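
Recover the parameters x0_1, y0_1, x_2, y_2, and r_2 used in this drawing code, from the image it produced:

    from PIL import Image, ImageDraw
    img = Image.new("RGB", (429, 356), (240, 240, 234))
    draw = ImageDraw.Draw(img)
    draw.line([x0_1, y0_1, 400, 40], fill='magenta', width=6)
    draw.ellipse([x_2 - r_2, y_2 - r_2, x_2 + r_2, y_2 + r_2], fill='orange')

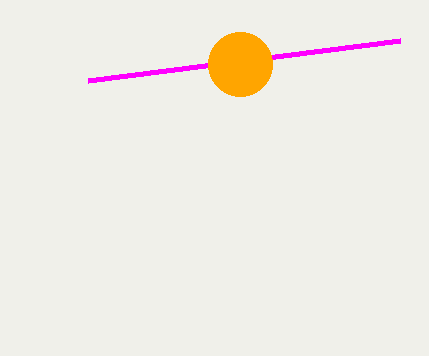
x0_1 = 88; y0_1 = 80; x_2 = 240; y_2 = 64; r_2 = 32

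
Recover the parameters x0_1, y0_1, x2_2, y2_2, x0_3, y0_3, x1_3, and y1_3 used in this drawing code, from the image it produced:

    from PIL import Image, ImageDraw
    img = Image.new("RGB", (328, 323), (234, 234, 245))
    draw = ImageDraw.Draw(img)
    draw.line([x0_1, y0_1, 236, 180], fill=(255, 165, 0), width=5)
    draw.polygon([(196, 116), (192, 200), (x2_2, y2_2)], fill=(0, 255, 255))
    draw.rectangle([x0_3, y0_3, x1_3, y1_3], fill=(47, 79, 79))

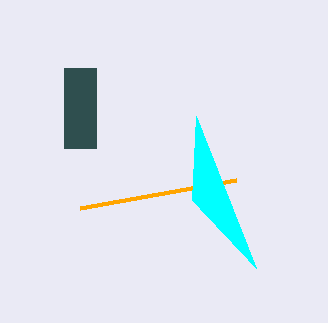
x0_1 = 80; y0_1 = 208; x2_2 = 256; y2_2 = 268; x0_3 = 64; y0_3 = 68; x1_3 = 96; y1_3 = 148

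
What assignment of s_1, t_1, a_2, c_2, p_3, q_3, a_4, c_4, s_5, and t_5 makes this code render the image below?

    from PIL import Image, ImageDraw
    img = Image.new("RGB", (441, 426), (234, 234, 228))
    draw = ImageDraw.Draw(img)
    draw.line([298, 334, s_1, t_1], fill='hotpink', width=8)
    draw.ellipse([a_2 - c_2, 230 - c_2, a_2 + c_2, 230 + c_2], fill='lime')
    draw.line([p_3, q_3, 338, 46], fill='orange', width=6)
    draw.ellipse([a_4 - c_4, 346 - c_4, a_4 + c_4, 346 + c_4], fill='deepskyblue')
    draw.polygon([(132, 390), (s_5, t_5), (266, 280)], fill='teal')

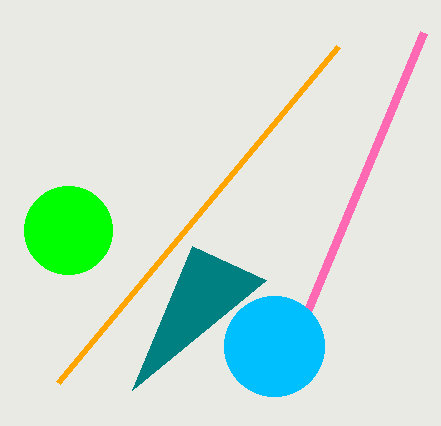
s_1 = 424, t_1 = 32, a_2 = 68, c_2 = 44, p_3 = 58, q_3 = 382, a_4 = 274, c_4 = 50, s_5 = 192, t_5 = 246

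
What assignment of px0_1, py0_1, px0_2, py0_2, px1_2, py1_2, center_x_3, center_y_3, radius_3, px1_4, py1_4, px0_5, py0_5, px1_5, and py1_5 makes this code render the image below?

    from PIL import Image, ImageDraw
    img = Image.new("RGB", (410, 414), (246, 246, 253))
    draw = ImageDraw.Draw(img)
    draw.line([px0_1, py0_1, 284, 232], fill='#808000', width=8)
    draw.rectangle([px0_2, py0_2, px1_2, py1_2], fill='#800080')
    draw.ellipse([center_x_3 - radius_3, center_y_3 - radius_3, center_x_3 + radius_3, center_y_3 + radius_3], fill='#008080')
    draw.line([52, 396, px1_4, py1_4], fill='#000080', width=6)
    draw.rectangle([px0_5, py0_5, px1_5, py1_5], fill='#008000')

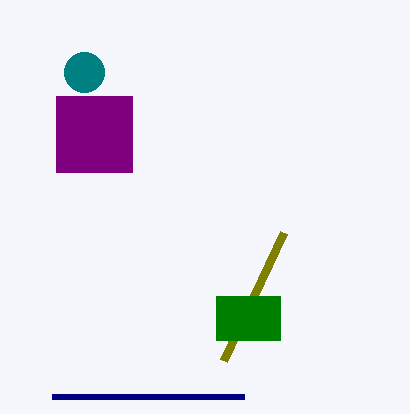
px0_1 = 224
py0_1 = 360
px0_2 = 56
py0_2 = 96
px1_2 = 132
py1_2 = 172
center_x_3 = 84
center_y_3 = 72
radius_3 = 20
px1_4 = 244
py1_4 = 396
px0_5 = 216
py0_5 = 296
px1_5 = 280
py1_5 = 340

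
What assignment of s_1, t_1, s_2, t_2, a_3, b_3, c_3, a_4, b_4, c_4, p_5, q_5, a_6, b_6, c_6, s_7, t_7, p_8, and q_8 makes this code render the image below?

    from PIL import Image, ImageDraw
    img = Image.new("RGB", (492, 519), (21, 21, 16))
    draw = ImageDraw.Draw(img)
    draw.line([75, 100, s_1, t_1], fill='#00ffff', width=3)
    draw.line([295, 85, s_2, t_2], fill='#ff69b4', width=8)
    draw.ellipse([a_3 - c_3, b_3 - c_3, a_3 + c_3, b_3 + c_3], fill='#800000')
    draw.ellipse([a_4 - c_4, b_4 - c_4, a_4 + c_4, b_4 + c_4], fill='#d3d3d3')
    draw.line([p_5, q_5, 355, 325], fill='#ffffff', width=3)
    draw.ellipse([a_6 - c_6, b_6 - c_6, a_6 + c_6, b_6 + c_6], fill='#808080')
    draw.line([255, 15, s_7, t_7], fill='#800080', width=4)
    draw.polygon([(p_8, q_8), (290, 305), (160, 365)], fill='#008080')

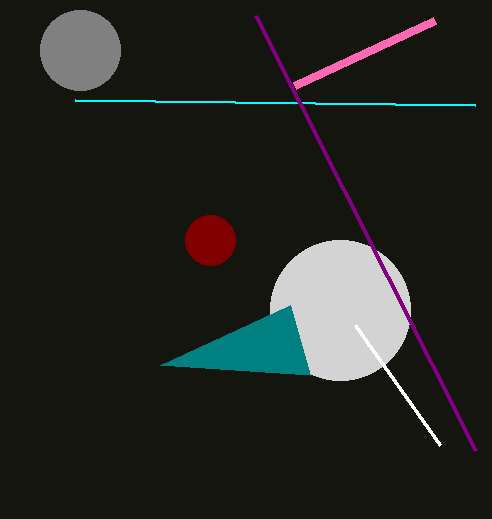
s_1 = 475; t_1 = 105; s_2 = 435; t_2 = 20; a_3 = 210; b_3 = 240; c_3 = 25; a_4 = 340; b_4 = 310; c_4 = 70; p_5 = 440; q_5 = 445; a_6 = 80; b_6 = 50; c_6 = 40; s_7 = 475; t_7 = 450; p_8 = 310; q_8 = 375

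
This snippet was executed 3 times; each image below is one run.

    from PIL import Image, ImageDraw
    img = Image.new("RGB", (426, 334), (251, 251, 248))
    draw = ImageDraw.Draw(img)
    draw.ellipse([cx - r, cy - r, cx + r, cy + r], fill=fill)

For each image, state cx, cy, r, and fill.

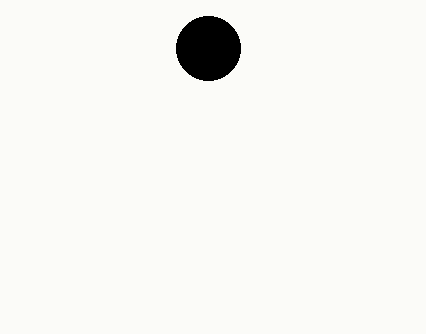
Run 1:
cx = 208, cy = 48, r = 32, fill = 'black'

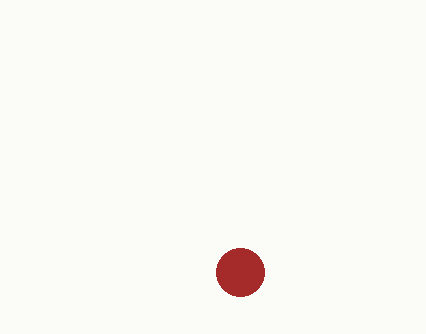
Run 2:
cx = 240
cy = 272
r = 24
fill = 'brown'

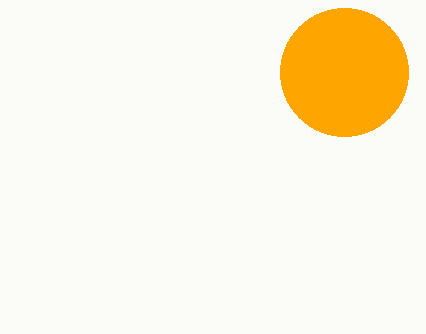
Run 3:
cx = 344; cy = 72; r = 64; fill = 'orange'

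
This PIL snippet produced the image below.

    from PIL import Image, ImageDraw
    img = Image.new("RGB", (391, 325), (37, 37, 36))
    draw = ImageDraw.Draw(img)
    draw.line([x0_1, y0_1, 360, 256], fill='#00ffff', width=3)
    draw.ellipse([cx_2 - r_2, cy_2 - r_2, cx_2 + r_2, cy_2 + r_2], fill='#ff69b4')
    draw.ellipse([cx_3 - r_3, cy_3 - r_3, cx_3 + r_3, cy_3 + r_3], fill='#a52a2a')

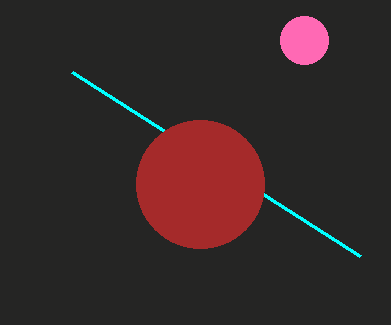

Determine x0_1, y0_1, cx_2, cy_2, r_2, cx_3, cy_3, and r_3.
x0_1 = 72
y0_1 = 72
cx_2 = 304
cy_2 = 40
r_2 = 24
cx_3 = 200
cy_3 = 184
r_3 = 64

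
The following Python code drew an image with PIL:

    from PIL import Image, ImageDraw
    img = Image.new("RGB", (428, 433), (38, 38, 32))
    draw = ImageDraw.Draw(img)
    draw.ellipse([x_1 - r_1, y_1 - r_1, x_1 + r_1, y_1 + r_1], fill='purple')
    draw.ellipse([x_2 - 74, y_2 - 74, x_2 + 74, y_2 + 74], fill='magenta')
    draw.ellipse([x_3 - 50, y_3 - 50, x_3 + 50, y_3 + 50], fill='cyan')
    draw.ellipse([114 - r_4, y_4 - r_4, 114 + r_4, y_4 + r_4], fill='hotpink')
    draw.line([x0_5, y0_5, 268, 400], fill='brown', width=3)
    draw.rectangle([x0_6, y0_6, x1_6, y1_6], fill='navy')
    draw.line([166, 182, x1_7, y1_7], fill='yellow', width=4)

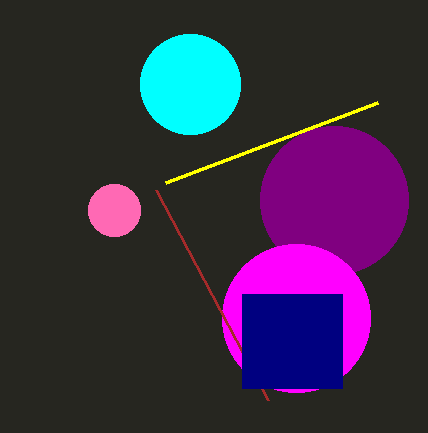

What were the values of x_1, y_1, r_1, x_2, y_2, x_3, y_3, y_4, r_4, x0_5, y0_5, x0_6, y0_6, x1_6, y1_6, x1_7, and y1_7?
x_1 = 334
y_1 = 200
r_1 = 74
x_2 = 296
y_2 = 318
x_3 = 190
y_3 = 84
y_4 = 210
r_4 = 26
x0_5 = 156
y0_5 = 190
x0_6 = 242
y0_6 = 294
x1_6 = 342
y1_6 = 388
x1_7 = 378
y1_7 = 102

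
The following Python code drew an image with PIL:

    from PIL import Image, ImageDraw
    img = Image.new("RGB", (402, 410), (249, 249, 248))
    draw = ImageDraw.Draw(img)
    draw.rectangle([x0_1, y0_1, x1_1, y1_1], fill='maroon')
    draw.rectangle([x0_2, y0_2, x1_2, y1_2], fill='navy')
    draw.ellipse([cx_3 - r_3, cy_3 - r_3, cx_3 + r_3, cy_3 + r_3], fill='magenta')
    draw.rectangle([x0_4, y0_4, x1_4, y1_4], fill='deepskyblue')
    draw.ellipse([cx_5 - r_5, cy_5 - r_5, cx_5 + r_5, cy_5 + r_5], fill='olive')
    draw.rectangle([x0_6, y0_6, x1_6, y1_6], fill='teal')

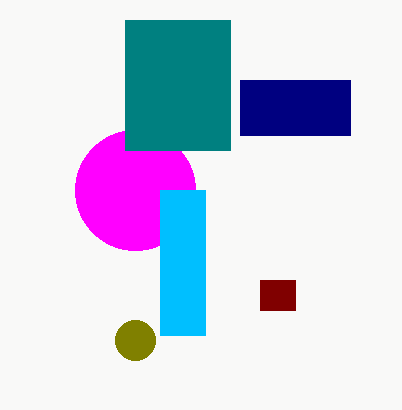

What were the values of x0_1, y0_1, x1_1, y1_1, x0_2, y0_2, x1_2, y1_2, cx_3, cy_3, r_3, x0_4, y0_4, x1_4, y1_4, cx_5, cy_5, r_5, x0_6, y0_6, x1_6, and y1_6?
x0_1 = 260
y0_1 = 280
x1_1 = 295
y1_1 = 310
x0_2 = 240
y0_2 = 80
x1_2 = 350
y1_2 = 135
cx_3 = 135
cy_3 = 190
r_3 = 60
x0_4 = 160
y0_4 = 190
x1_4 = 205
y1_4 = 335
cx_5 = 135
cy_5 = 340
r_5 = 20
x0_6 = 125
y0_6 = 20
x1_6 = 230
y1_6 = 150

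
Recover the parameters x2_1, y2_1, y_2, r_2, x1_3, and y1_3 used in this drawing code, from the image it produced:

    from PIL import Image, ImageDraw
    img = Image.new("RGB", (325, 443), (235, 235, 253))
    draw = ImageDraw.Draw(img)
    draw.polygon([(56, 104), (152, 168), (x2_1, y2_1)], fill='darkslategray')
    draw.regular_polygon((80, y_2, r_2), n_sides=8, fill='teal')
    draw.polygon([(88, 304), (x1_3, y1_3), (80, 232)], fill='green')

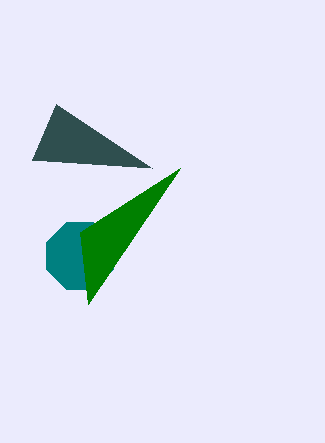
x2_1 = 32, y2_1 = 160, y_2 = 256, r_2 = 36, x1_3 = 180, y1_3 = 168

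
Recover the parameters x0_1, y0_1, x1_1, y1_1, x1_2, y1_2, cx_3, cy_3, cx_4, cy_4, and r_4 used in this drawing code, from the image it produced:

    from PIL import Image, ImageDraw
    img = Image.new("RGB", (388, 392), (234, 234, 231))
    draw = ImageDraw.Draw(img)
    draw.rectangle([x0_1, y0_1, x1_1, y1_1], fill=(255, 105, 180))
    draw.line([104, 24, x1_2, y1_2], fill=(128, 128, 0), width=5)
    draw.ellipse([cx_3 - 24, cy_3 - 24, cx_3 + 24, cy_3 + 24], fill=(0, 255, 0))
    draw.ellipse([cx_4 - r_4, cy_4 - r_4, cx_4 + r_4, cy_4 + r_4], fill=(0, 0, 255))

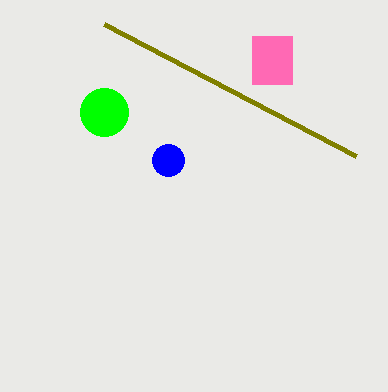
x0_1 = 252
y0_1 = 36
x1_1 = 292
y1_1 = 84
x1_2 = 356
y1_2 = 156
cx_3 = 104
cy_3 = 112
cx_4 = 168
cy_4 = 160
r_4 = 16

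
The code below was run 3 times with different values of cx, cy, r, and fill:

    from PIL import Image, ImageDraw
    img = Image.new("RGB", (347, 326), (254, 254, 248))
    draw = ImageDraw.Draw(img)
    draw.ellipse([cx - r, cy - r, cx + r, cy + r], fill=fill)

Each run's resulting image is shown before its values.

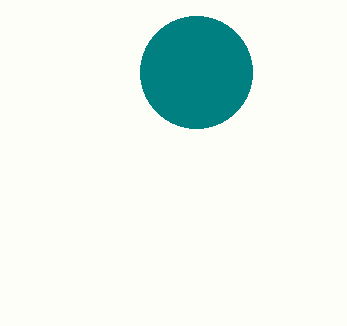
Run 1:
cx = 196, cy = 72, r = 56, fill = 'teal'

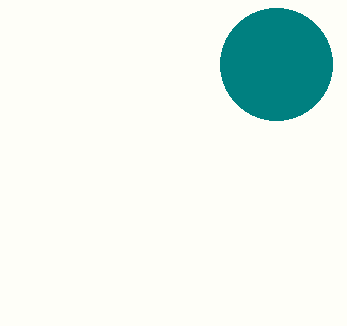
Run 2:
cx = 276
cy = 64
r = 56
fill = 'teal'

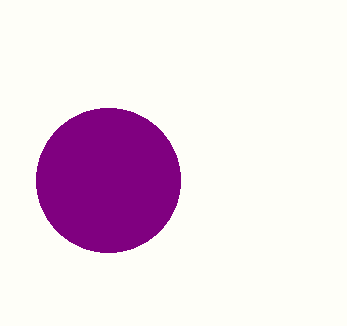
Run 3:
cx = 108
cy = 180
r = 72
fill = 'purple'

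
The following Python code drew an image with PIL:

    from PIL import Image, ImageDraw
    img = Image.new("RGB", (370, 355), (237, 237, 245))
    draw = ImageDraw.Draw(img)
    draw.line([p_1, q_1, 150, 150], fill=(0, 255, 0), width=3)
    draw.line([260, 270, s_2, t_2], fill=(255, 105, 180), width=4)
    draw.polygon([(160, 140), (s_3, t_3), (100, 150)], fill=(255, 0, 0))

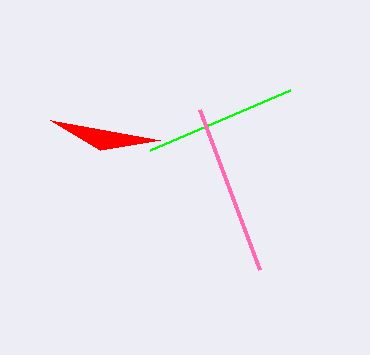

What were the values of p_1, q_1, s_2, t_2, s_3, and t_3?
p_1 = 290; q_1 = 90; s_2 = 200; t_2 = 110; s_3 = 50; t_3 = 120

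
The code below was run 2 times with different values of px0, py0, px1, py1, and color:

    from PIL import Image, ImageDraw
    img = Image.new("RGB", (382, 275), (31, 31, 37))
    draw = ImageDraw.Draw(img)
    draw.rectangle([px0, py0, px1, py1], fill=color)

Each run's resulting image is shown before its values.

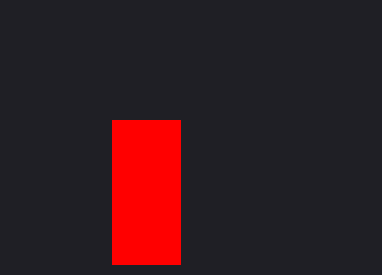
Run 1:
px0 = 112, py0 = 120, px1 = 180, py1 = 264, color = 'red'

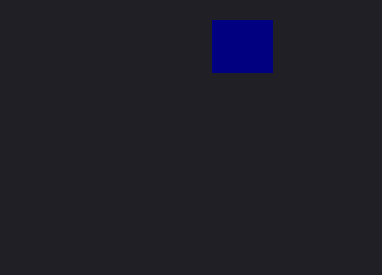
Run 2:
px0 = 212; py0 = 20; px1 = 272; py1 = 72; color = 'navy'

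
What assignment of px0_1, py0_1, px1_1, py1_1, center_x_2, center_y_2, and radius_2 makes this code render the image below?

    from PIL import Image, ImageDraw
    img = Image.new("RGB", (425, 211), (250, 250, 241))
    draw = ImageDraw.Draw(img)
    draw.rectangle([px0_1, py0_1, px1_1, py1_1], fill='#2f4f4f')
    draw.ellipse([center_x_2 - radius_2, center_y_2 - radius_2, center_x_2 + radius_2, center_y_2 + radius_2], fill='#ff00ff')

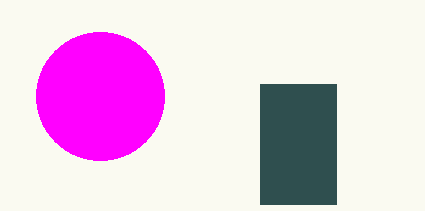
px0_1 = 260, py0_1 = 84, px1_1 = 336, py1_1 = 204, center_x_2 = 100, center_y_2 = 96, radius_2 = 64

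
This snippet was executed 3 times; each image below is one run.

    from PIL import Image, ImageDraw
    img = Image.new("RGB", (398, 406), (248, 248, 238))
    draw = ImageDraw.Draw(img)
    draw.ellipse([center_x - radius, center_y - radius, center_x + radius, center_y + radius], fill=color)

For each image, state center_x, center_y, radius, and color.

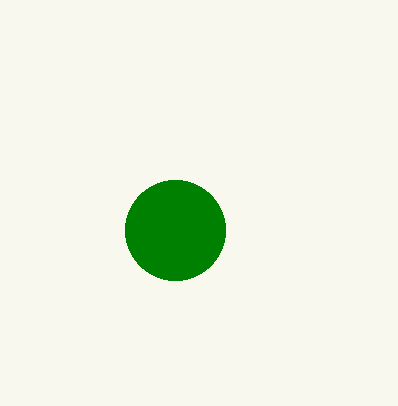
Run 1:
center_x = 175; center_y = 230; radius = 50; color = 'green'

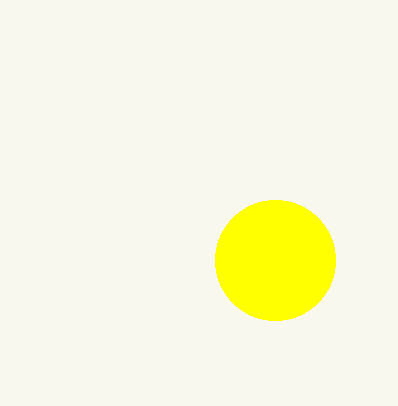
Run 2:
center_x = 275; center_y = 260; radius = 60; color = 'yellow'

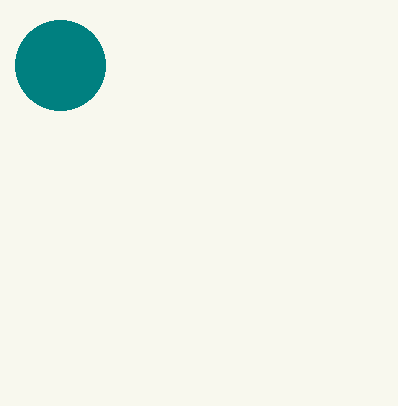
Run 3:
center_x = 60
center_y = 65
radius = 45
color = 'teal'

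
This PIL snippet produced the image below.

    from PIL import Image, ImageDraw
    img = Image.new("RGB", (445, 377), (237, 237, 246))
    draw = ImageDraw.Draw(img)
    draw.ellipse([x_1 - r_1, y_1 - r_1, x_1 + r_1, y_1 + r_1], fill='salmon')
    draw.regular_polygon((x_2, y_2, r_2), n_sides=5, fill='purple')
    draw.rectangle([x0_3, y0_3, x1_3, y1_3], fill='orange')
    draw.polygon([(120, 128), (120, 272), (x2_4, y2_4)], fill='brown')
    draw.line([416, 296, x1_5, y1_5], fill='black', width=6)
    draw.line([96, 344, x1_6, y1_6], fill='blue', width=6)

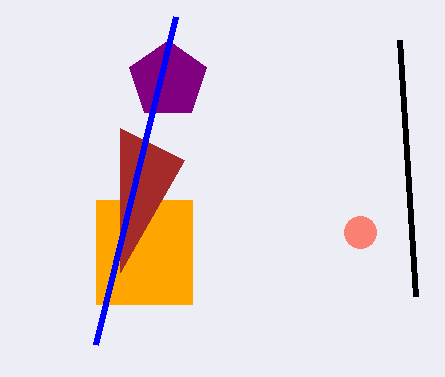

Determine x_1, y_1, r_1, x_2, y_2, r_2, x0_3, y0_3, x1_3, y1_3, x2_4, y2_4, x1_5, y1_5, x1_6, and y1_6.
x_1 = 360, y_1 = 232, r_1 = 16, x_2 = 168, y_2 = 80, r_2 = 40, x0_3 = 96, y0_3 = 200, x1_3 = 192, y1_3 = 304, x2_4 = 184, y2_4 = 160, x1_5 = 400, y1_5 = 40, x1_6 = 176, y1_6 = 16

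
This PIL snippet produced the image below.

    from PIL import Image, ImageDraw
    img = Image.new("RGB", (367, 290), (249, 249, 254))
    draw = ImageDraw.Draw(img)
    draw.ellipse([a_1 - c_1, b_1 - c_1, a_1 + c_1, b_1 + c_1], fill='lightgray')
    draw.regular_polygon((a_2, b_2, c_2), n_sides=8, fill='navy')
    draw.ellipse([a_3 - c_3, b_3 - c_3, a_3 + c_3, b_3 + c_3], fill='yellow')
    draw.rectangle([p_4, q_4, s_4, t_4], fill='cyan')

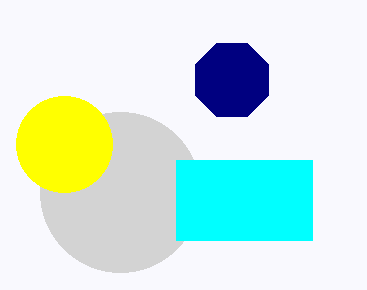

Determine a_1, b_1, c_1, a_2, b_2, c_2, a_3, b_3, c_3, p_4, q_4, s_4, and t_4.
a_1 = 120, b_1 = 192, c_1 = 80, a_2 = 232, b_2 = 80, c_2 = 40, a_3 = 64, b_3 = 144, c_3 = 48, p_4 = 176, q_4 = 160, s_4 = 312, t_4 = 240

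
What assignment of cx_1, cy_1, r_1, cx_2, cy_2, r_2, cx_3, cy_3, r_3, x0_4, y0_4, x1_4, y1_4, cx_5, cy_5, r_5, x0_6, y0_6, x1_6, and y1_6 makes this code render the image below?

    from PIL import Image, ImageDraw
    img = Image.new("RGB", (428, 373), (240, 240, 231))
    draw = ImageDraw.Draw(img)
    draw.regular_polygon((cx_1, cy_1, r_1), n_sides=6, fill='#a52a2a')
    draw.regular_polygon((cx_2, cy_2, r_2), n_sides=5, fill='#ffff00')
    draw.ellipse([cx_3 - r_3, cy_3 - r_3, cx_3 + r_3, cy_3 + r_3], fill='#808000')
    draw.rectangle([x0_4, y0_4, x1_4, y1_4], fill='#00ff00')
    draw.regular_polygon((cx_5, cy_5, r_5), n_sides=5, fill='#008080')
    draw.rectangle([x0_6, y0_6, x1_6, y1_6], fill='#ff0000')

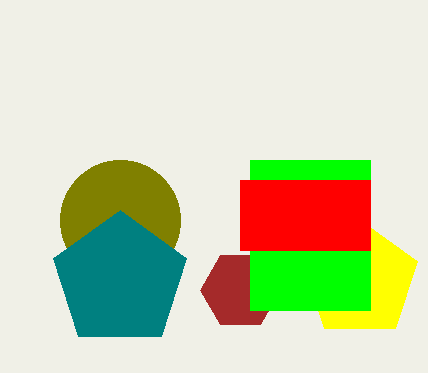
cx_1 = 240; cy_1 = 290; r_1 = 40; cx_2 = 360; cy_2 = 280; r_2 = 60; cx_3 = 120; cy_3 = 220; r_3 = 60; x0_4 = 250; y0_4 = 160; x1_4 = 370; y1_4 = 310; cx_5 = 120; cy_5 = 280; r_5 = 70; x0_6 = 240; y0_6 = 180; x1_6 = 370; y1_6 = 250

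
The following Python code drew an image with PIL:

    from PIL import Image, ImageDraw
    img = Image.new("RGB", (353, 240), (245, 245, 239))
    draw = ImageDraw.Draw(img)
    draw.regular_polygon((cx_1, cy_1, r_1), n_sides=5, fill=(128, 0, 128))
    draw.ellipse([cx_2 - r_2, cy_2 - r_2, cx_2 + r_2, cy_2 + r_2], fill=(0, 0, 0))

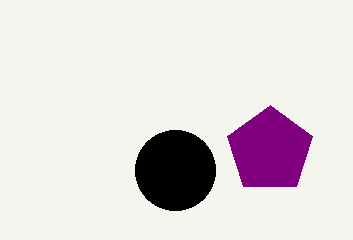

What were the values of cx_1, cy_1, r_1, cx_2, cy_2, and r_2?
cx_1 = 270; cy_1 = 150; r_1 = 45; cx_2 = 175; cy_2 = 170; r_2 = 40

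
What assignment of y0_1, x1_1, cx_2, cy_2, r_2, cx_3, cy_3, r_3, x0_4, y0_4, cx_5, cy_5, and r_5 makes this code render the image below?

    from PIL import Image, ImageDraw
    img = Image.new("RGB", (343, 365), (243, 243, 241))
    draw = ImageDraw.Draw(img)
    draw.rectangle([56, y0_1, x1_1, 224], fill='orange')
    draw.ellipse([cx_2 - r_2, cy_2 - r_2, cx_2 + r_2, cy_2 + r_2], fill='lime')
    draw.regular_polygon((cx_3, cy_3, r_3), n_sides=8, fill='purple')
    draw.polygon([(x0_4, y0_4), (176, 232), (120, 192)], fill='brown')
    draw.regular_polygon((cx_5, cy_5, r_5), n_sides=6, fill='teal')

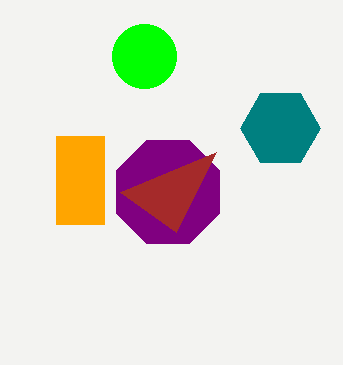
y0_1 = 136; x1_1 = 104; cx_2 = 144; cy_2 = 56; r_2 = 32; cx_3 = 168; cy_3 = 192; r_3 = 56; x0_4 = 216; y0_4 = 152; cx_5 = 280; cy_5 = 128; r_5 = 40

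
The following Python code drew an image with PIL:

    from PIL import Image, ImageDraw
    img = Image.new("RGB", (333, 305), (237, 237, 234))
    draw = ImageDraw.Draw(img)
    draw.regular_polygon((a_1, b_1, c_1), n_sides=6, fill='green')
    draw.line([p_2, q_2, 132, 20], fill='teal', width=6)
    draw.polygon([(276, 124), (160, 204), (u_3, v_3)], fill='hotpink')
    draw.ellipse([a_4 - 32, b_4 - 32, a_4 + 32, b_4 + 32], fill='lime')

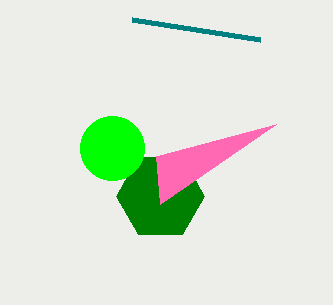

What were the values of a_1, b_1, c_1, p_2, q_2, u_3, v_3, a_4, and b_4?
a_1 = 160
b_1 = 196
c_1 = 44
p_2 = 260
q_2 = 40
u_3 = 156
v_3 = 156
a_4 = 112
b_4 = 148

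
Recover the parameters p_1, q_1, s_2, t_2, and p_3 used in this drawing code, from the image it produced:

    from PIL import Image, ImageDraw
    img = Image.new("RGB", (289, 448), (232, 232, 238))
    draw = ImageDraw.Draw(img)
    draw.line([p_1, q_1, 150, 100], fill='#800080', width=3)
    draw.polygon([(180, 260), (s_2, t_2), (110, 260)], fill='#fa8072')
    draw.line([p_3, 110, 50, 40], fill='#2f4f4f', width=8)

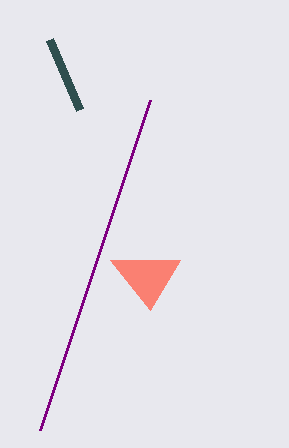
p_1 = 40, q_1 = 430, s_2 = 150, t_2 = 310, p_3 = 80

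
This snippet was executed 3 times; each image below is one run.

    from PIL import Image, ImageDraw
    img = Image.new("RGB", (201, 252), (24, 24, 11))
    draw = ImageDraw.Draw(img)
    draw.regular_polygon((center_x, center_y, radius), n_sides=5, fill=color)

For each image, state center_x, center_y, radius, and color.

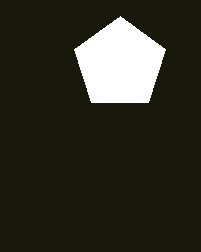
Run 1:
center_x = 120; center_y = 64; radius = 48; color = 'white'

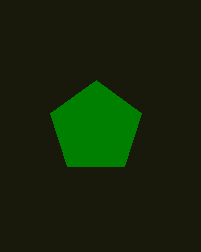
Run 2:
center_x = 96
center_y = 128
radius = 48
color = 'green'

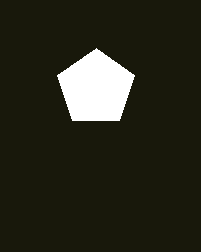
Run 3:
center_x = 96
center_y = 88
radius = 40
color = 'white'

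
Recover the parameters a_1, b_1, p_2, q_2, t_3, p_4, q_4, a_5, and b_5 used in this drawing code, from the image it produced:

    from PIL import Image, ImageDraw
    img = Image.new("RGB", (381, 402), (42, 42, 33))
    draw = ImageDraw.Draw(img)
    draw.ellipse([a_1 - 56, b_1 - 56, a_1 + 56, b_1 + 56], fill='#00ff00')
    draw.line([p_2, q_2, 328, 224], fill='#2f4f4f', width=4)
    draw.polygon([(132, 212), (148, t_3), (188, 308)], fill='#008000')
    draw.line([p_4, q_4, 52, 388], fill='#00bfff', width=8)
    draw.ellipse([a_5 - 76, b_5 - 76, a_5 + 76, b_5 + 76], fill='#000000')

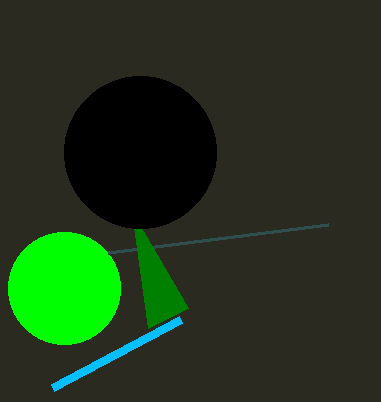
a_1 = 64, b_1 = 288, p_2 = 108, q_2 = 252, t_3 = 328, p_4 = 180, q_4 = 320, a_5 = 140, b_5 = 152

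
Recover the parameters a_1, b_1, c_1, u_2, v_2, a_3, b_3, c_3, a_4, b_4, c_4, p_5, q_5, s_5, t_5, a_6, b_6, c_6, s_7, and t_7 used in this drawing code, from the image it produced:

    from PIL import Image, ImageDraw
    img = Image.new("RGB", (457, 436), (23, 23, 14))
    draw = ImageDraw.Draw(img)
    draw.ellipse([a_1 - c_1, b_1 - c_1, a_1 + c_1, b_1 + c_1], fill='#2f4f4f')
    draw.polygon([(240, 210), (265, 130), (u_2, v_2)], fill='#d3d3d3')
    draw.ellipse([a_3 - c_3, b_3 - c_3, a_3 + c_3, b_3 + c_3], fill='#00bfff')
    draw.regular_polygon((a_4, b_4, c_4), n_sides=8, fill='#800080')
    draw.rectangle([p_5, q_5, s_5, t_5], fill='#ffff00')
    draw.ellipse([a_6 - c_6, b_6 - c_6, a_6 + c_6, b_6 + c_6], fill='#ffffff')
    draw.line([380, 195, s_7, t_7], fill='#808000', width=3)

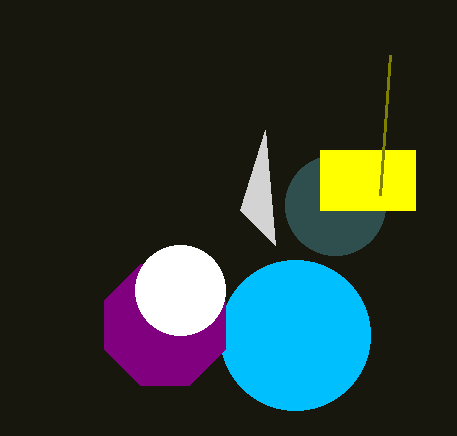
a_1 = 335
b_1 = 205
c_1 = 50
u_2 = 275
v_2 = 245
a_3 = 295
b_3 = 335
c_3 = 75
a_4 = 165
b_4 = 325
c_4 = 65
p_5 = 320
q_5 = 150
s_5 = 415
t_5 = 210
a_6 = 180
b_6 = 290
c_6 = 45
s_7 = 390
t_7 = 55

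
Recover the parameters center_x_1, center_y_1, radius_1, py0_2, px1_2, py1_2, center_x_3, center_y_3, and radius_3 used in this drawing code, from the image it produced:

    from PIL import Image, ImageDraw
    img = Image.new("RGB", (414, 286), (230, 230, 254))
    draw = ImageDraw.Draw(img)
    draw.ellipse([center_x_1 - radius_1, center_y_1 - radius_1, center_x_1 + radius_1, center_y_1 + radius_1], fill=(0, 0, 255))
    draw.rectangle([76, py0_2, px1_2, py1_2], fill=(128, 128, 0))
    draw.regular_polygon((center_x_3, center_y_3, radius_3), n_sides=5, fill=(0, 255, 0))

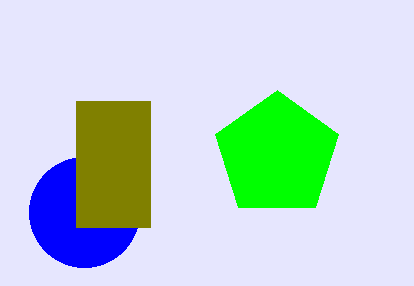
center_x_1 = 84
center_y_1 = 212
radius_1 = 55
py0_2 = 101
px1_2 = 150
py1_2 = 227
center_x_3 = 277
center_y_3 = 155
radius_3 = 65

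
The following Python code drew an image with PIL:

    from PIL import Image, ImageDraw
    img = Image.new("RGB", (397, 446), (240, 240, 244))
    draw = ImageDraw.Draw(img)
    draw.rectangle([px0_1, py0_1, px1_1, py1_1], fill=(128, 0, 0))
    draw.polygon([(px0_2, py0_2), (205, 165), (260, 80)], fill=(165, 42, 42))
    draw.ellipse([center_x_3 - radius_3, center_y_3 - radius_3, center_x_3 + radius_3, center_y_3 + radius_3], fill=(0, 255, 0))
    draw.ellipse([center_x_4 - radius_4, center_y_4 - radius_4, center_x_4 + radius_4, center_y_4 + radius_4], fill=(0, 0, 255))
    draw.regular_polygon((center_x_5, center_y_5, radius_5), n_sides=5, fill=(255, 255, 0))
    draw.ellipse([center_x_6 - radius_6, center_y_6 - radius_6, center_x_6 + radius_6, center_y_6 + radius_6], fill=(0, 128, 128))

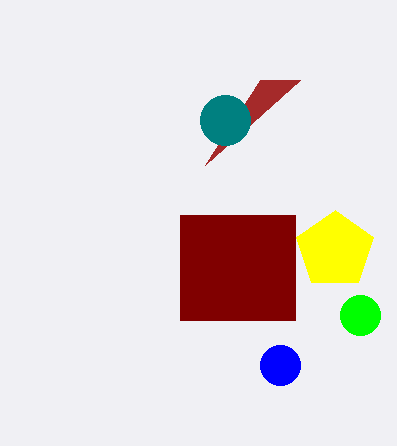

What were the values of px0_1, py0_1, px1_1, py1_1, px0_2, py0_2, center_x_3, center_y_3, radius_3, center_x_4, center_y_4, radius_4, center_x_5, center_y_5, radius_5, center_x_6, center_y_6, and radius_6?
px0_1 = 180; py0_1 = 215; px1_1 = 295; py1_1 = 320; px0_2 = 300; py0_2 = 80; center_x_3 = 360; center_y_3 = 315; radius_3 = 20; center_x_4 = 280; center_y_4 = 365; radius_4 = 20; center_x_5 = 335; center_y_5 = 250; radius_5 = 40; center_x_6 = 225; center_y_6 = 120; radius_6 = 25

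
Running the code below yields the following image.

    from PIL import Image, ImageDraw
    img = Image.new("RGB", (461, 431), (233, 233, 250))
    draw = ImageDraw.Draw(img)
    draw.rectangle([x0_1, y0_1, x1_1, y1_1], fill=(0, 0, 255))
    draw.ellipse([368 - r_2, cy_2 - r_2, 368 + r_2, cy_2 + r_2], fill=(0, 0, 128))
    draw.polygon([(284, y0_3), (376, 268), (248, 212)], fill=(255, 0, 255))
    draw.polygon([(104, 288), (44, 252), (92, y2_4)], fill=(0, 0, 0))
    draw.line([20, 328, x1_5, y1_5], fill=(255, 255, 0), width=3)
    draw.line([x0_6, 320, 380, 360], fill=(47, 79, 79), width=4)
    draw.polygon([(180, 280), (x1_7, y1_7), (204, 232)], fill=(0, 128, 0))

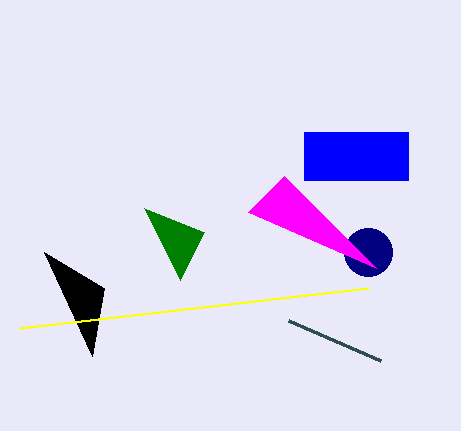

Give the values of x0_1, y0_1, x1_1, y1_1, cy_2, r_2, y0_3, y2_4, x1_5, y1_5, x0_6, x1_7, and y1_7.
x0_1 = 304, y0_1 = 132, x1_1 = 408, y1_1 = 180, cy_2 = 252, r_2 = 24, y0_3 = 176, y2_4 = 356, x1_5 = 368, y1_5 = 288, x0_6 = 288, x1_7 = 144, y1_7 = 208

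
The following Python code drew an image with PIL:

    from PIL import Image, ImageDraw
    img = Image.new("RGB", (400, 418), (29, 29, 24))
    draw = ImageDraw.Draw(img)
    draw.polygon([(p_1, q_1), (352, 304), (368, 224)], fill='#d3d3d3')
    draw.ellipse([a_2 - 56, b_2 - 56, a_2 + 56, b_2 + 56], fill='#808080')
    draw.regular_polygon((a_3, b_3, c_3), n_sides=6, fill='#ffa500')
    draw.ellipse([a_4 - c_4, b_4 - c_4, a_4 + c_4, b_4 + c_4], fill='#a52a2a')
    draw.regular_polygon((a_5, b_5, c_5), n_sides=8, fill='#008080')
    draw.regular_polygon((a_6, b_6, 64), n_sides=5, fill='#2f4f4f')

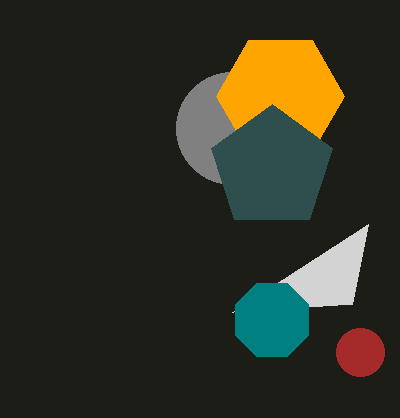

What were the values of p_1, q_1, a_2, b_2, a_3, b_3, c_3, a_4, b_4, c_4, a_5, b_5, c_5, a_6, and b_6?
p_1 = 232
q_1 = 312
a_2 = 232
b_2 = 128
a_3 = 280
b_3 = 96
c_3 = 64
a_4 = 360
b_4 = 352
c_4 = 24
a_5 = 272
b_5 = 320
c_5 = 40
a_6 = 272
b_6 = 168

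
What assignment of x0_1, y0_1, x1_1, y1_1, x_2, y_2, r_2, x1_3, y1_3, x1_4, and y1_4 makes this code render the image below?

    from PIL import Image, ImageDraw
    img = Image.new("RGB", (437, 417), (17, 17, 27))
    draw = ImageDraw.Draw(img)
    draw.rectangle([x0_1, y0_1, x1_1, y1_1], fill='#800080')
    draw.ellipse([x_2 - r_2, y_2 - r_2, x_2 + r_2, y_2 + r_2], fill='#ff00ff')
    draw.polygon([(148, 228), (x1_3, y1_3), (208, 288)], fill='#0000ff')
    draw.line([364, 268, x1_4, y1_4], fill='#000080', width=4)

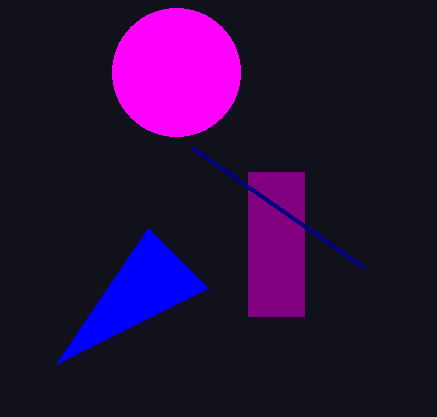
x0_1 = 248
y0_1 = 172
x1_1 = 304
y1_1 = 316
x_2 = 176
y_2 = 72
r_2 = 64
x1_3 = 56
y1_3 = 364
x1_4 = 192
y1_4 = 148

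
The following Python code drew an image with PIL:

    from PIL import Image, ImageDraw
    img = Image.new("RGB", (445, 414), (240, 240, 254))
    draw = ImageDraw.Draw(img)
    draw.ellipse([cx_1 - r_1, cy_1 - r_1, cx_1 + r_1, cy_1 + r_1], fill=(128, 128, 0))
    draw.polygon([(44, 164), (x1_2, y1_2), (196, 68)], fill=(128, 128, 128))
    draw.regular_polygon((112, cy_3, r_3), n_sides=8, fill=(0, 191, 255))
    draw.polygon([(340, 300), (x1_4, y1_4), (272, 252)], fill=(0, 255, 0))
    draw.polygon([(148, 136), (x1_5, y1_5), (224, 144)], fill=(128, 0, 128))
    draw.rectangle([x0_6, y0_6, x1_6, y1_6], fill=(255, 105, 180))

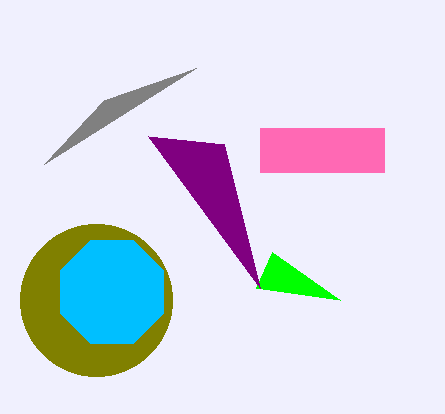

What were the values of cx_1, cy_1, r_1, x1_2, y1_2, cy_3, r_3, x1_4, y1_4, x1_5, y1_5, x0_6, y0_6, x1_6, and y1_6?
cx_1 = 96
cy_1 = 300
r_1 = 76
x1_2 = 104
y1_2 = 100
cy_3 = 292
r_3 = 56
x1_4 = 256
y1_4 = 288
x1_5 = 260
y1_5 = 288
x0_6 = 260
y0_6 = 128
x1_6 = 384
y1_6 = 172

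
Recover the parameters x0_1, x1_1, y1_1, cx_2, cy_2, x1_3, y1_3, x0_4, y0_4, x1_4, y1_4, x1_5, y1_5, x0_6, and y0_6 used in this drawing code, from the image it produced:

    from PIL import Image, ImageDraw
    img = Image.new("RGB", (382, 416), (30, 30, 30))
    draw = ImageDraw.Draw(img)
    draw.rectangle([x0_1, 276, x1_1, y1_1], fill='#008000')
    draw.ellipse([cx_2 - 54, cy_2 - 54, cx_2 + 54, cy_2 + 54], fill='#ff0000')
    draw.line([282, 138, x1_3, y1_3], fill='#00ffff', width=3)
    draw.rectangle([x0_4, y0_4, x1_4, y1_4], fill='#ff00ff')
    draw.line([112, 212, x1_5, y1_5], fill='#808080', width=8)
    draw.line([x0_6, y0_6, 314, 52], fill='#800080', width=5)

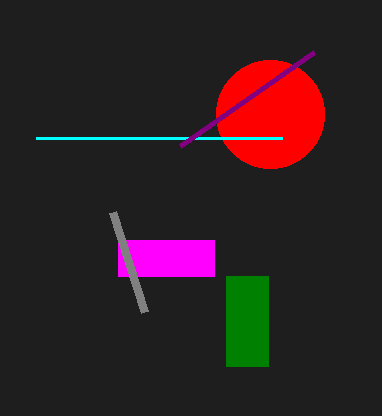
x0_1 = 226, x1_1 = 268, y1_1 = 366, cx_2 = 270, cy_2 = 114, x1_3 = 36, y1_3 = 138, x0_4 = 118, y0_4 = 240, x1_4 = 214, y1_4 = 276, x1_5 = 144, y1_5 = 312, x0_6 = 180, y0_6 = 146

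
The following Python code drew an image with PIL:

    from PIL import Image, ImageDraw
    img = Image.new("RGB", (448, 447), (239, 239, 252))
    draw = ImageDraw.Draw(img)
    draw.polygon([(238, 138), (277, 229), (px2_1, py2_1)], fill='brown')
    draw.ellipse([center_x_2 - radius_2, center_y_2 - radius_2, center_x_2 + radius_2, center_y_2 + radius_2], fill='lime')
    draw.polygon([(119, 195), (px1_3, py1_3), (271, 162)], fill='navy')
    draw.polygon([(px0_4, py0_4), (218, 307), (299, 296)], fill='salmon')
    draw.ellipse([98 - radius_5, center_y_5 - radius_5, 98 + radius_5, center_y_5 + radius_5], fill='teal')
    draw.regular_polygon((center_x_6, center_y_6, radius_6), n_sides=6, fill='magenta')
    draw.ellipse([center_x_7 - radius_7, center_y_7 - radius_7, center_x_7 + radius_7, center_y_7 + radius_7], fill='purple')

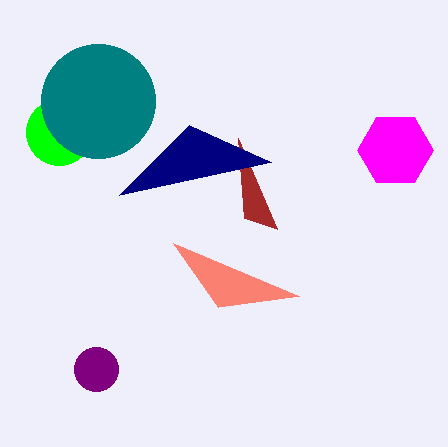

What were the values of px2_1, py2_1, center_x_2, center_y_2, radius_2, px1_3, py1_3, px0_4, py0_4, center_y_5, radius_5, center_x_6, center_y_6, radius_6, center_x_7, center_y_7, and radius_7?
px2_1 = 244; py2_1 = 218; center_x_2 = 59; center_y_2 = 132; radius_2 = 33; px1_3 = 189; py1_3 = 125; px0_4 = 173; py0_4 = 243; center_y_5 = 101; radius_5 = 57; center_x_6 = 395; center_y_6 = 150; radius_6 = 38; center_x_7 = 96; center_y_7 = 369; radius_7 = 22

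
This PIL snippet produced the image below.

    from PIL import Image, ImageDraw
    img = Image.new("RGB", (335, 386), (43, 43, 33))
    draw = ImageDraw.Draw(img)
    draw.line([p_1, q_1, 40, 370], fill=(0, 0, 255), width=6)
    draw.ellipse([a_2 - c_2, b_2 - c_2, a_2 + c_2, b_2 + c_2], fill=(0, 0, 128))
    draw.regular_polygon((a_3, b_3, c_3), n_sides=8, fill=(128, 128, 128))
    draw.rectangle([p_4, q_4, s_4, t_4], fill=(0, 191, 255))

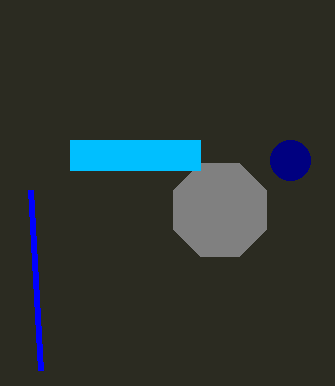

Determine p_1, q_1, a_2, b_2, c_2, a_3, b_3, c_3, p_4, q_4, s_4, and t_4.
p_1 = 30
q_1 = 190
a_2 = 290
b_2 = 160
c_2 = 20
a_3 = 220
b_3 = 210
c_3 = 50
p_4 = 70
q_4 = 140
s_4 = 200
t_4 = 170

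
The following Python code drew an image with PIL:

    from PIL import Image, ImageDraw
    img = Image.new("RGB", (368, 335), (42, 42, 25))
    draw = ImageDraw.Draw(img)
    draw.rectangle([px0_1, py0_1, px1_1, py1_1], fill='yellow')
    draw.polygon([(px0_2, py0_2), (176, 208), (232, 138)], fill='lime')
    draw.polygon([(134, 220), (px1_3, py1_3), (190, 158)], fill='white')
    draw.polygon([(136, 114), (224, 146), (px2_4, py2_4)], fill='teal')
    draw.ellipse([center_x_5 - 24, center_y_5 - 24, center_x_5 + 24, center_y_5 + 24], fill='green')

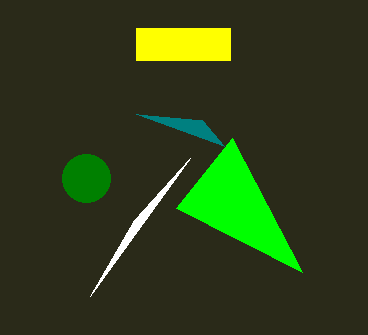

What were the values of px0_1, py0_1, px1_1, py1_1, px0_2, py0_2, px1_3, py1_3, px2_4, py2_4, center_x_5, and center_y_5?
px0_1 = 136; py0_1 = 28; px1_1 = 230; py1_1 = 60; px0_2 = 302; py0_2 = 272; px1_3 = 90; py1_3 = 296; px2_4 = 202; py2_4 = 120; center_x_5 = 86; center_y_5 = 178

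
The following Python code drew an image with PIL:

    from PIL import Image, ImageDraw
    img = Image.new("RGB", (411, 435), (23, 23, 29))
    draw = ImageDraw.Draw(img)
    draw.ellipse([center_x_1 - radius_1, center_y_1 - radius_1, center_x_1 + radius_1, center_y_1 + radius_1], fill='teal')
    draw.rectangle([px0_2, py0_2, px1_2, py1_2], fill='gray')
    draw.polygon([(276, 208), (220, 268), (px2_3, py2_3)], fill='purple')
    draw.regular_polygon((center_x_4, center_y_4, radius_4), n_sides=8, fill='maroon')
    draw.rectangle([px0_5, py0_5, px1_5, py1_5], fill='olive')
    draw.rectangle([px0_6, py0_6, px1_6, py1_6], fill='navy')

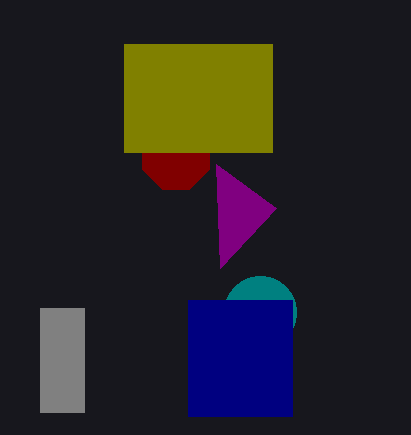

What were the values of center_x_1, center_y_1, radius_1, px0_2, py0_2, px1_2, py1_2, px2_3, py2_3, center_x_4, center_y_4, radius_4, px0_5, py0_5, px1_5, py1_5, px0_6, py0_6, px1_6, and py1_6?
center_x_1 = 260; center_y_1 = 312; radius_1 = 36; px0_2 = 40; py0_2 = 308; px1_2 = 84; py1_2 = 412; px2_3 = 216; py2_3 = 164; center_x_4 = 176; center_y_4 = 156; radius_4 = 36; px0_5 = 124; py0_5 = 44; px1_5 = 272; py1_5 = 152; px0_6 = 188; py0_6 = 300; px1_6 = 292; py1_6 = 416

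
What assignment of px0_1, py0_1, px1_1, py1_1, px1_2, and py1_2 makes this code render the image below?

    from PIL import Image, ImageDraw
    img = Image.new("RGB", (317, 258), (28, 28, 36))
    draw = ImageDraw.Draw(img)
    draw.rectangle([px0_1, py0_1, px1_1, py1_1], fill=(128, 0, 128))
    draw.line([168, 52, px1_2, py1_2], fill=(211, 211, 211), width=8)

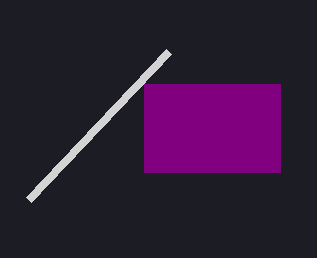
px0_1 = 144
py0_1 = 84
px1_1 = 280
py1_1 = 172
px1_2 = 28
py1_2 = 200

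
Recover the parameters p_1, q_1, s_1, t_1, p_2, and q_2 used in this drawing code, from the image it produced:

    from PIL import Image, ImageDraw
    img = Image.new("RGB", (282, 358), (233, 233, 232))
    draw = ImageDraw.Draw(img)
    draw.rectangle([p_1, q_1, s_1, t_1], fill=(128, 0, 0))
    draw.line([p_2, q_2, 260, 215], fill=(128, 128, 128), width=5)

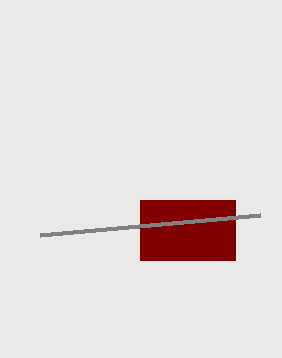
p_1 = 140, q_1 = 200, s_1 = 235, t_1 = 260, p_2 = 40, q_2 = 235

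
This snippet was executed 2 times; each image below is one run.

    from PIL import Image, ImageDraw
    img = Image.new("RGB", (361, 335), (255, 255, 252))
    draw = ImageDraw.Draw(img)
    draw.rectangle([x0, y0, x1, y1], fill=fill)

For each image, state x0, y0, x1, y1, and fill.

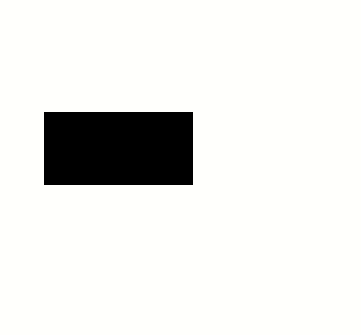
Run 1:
x0 = 44; y0 = 112; x1 = 192; y1 = 184; fill = 'black'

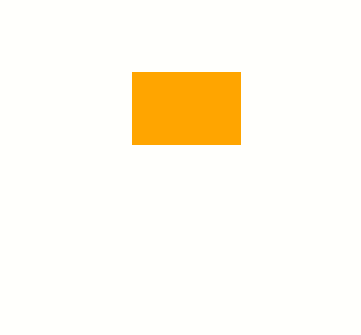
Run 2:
x0 = 132; y0 = 72; x1 = 240; y1 = 144; fill = 'orange'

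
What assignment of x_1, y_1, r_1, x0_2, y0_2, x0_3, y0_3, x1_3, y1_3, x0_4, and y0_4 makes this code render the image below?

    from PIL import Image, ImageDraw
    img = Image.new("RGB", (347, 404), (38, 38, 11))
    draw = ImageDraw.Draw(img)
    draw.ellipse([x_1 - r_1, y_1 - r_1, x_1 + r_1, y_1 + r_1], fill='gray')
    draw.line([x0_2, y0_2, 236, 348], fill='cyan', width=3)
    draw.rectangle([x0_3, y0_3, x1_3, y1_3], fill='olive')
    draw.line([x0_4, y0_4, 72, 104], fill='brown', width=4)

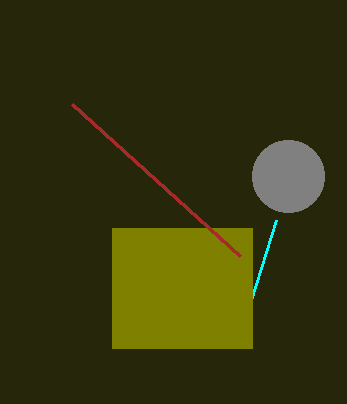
x_1 = 288; y_1 = 176; r_1 = 36; x0_2 = 276; y0_2 = 220; x0_3 = 112; y0_3 = 228; x1_3 = 252; y1_3 = 348; x0_4 = 240; y0_4 = 256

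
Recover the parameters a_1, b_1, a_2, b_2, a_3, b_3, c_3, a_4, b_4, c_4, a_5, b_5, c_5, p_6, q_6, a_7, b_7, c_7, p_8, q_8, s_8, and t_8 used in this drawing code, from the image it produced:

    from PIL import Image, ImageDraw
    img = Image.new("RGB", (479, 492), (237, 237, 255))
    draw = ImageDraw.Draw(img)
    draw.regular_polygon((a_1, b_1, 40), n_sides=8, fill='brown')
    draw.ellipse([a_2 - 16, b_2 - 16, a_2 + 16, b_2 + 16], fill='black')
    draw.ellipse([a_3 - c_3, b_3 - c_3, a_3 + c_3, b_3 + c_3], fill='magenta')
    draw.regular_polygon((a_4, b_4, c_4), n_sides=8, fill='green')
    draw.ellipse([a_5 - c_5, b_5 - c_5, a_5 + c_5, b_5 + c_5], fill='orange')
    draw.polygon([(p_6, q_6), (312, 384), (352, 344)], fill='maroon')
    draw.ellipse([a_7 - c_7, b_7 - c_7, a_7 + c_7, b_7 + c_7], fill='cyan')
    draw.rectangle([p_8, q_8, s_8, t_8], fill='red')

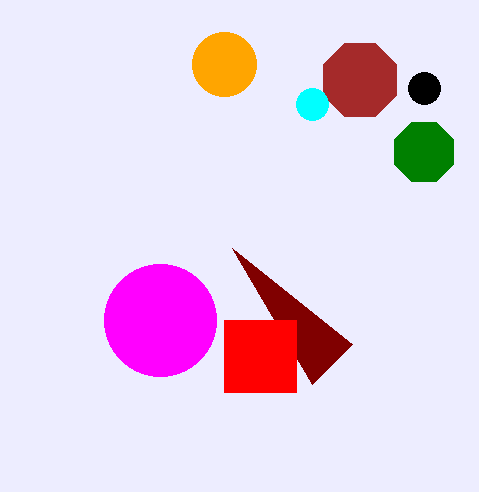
a_1 = 360, b_1 = 80, a_2 = 424, b_2 = 88, a_3 = 160, b_3 = 320, c_3 = 56, a_4 = 424, b_4 = 152, c_4 = 32, a_5 = 224, b_5 = 64, c_5 = 32, p_6 = 232, q_6 = 248, a_7 = 312, b_7 = 104, c_7 = 16, p_8 = 224, q_8 = 320, s_8 = 296, t_8 = 392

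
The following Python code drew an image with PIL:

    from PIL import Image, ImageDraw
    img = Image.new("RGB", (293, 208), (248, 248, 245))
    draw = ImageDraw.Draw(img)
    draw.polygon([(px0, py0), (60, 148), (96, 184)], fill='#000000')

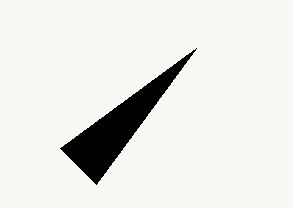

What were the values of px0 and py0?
px0 = 196, py0 = 48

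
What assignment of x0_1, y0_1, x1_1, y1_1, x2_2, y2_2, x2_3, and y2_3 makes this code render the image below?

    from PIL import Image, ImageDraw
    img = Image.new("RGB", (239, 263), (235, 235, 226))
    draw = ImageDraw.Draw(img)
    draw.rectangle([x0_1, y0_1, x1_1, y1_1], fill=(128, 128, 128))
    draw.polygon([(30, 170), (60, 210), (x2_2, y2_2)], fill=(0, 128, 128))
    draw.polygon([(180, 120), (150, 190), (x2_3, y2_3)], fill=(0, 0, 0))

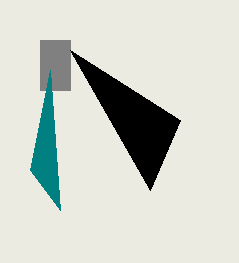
x0_1 = 40; y0_1 = 40; x1_1 = 70; y1_1 = 90; x2_2 = 50; y2_2 = 70; x2_3 = 70; y2_3 = 50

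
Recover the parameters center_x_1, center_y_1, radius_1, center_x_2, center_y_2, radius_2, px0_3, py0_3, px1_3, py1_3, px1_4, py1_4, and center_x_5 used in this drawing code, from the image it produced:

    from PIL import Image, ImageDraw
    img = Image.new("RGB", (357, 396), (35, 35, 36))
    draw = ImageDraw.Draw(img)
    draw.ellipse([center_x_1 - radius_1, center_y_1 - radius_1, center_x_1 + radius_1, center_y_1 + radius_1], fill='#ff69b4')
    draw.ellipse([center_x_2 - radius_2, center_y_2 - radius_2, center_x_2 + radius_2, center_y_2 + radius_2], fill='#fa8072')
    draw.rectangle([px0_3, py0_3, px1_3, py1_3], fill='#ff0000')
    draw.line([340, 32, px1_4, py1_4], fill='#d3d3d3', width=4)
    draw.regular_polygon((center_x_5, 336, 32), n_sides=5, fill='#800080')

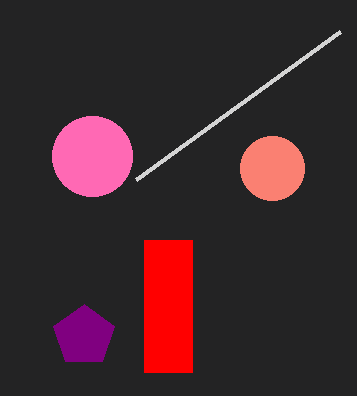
center_x_1 = 92
center_y_1 = 156
radius_1 = 40
center_x_2 = 272
center_y_2 = 168
radius_2 = 32
px0_3 = 144
py0_3 = 240
px1_3 = 192
py1_3 = 372
px1_4 = 136
py1_4 = 180
center_x_5 = 84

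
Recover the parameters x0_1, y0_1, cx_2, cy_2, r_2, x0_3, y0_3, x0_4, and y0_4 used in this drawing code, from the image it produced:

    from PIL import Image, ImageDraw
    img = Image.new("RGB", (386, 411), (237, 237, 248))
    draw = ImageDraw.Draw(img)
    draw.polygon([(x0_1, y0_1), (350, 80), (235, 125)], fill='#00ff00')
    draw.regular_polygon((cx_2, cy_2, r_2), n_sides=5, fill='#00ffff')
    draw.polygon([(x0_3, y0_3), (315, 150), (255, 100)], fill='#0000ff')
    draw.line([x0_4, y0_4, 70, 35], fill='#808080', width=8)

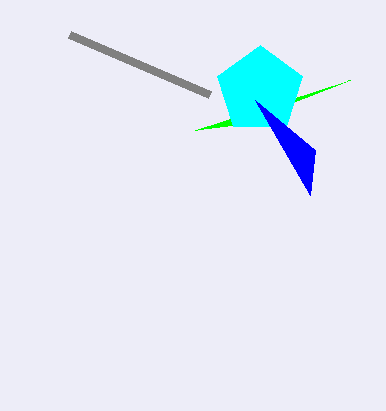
x0_1 = 195; y0_1 = 130; cx_2 = 260; cy_2 = 90; r_2 = 45; x0_3 = 310; y0_3 = 195; x0_4 = 210; y0_4 = 95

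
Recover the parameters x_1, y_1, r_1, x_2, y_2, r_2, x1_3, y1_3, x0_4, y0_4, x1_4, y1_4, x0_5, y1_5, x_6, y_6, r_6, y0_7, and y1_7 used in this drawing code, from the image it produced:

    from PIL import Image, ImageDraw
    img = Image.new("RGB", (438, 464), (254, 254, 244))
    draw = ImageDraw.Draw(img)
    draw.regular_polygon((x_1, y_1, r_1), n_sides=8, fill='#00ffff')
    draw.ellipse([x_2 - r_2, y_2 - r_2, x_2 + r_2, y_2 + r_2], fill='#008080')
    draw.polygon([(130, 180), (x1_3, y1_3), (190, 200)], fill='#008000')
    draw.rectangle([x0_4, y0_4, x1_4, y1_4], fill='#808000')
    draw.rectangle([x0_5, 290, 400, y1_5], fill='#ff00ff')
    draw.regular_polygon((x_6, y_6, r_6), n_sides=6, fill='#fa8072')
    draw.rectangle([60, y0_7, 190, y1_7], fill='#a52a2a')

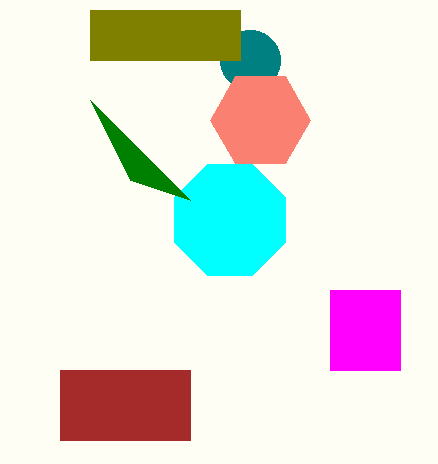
x_1 = 230, y_1 = 220, r_1 = 60, x_2 = 250, y_2 = 60, r_2 = 30, x1_3 = 90, y1_3 = 100, x0_4 = 90, y0_4 = 10, x1_4 = 240, y1_4 = 60, x0_5 = 330, y1_5 = 370, x_6 = 260, y_6 = 120, r_6 = 50, y0_7 = 370, y1_7 = 440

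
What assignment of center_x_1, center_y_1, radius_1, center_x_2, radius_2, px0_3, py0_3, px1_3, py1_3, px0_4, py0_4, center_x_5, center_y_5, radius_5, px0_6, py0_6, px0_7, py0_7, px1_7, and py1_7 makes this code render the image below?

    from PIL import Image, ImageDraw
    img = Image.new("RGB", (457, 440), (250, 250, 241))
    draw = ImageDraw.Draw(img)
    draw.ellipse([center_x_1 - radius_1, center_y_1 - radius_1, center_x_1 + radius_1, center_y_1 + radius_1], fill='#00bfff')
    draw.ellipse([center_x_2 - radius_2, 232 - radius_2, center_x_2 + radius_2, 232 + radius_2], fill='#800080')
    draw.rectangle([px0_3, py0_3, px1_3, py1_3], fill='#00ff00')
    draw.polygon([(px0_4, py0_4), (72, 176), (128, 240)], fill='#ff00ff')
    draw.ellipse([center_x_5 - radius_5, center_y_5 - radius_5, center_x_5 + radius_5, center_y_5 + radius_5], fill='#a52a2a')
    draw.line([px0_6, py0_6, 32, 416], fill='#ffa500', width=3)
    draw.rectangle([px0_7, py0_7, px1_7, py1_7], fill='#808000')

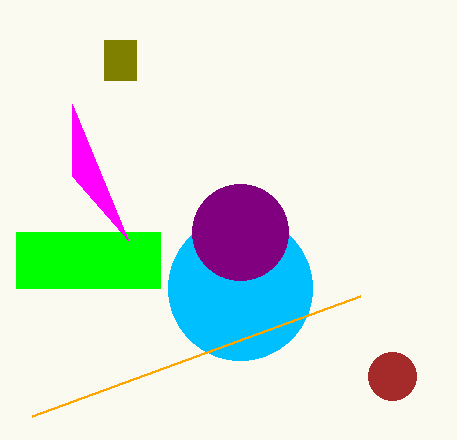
center_x_1 = 240, center_y_1 = 288, radius_1 = 72, center_x_2 = 240, radius_2 = 48, px0_3 = 16, py0_3 = 232, px1_3 = 160, py1_3 = 288, px0_4 = 72, py0_4 = 104, center_x_5 = 392, center_y_5 = 376, radius_5 = 24, px0_6 = 360, py0_6 = 296, px0_7 = 104, py0_7 = 40, px1_7 = 136, py1_7 = 80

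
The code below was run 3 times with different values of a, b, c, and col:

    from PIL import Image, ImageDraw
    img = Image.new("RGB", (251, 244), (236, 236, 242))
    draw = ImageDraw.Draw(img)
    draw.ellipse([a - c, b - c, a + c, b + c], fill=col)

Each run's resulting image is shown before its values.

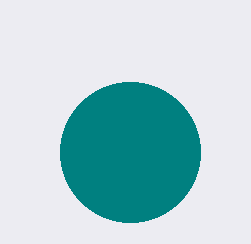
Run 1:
a = 130; b = 152; c = 70; col = 'teal'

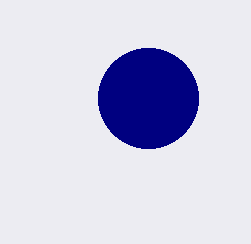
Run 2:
a = 148
b = 98
c = 50
col = 'navy'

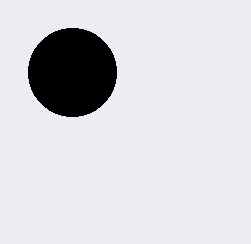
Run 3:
a = 72, b = 72, c = 44, col = 'black'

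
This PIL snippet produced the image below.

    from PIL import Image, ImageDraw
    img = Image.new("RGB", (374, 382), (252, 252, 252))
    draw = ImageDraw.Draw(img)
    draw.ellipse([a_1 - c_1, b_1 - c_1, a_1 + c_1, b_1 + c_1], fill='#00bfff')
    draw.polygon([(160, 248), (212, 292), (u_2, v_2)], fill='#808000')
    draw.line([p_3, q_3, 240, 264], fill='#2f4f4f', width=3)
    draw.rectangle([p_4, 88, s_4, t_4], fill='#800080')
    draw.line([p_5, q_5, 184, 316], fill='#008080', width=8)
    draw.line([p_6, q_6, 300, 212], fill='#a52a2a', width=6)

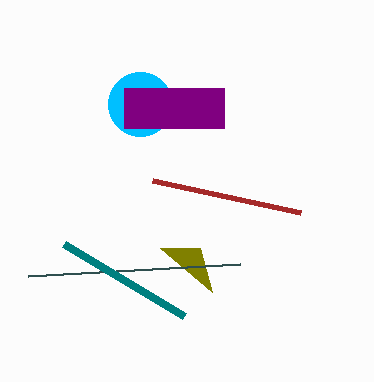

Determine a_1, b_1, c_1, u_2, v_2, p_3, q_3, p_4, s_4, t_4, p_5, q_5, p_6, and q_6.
a_1 = 140, b_1 = 104, c_1 = 32, u_2 = 200, v_2 = 248, p_3 = 28, q_3 = 276, p_4 = 124, s_4 = 224, t_4 = 128, p_5 = 64, q_5 = 244, p_6 = 152, q_6 = 180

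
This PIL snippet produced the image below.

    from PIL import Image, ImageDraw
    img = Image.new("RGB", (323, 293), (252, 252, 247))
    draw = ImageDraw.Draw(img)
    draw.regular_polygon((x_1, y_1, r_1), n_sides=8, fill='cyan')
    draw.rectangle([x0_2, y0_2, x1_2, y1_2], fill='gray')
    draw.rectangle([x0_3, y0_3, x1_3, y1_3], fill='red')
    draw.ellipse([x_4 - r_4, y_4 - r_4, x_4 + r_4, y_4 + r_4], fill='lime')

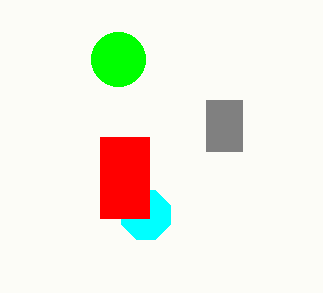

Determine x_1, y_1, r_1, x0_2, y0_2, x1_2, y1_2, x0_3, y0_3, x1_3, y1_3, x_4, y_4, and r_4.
x_1 = 146, y_1 = 215, r_1 = 26, x0_2 = 206, y0_2 = 100, x1_2 = 242, y1_2 = 151, x0_3 = 100, y0_3 = 137, x1_3 = 149, y1_3 = 218, x_4 = 118, y_4 = 59, r_4 = 27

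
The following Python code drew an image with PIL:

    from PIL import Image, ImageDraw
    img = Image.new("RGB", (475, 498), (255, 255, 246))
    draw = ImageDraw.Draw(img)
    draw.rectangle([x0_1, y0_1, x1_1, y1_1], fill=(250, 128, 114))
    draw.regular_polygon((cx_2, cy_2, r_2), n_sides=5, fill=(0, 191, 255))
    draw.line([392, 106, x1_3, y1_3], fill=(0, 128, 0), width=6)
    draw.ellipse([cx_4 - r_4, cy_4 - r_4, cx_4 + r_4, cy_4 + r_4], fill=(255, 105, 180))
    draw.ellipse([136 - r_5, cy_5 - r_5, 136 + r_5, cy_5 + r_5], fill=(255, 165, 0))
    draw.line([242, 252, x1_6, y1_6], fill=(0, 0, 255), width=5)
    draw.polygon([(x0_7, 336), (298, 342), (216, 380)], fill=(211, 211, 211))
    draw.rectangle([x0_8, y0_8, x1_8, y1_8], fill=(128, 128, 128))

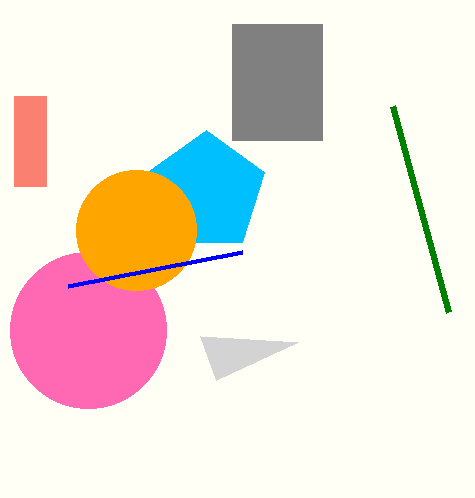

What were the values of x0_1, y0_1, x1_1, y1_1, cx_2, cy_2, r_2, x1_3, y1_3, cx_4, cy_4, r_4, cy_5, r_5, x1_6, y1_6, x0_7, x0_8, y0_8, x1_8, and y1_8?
x0_1 = 14, y0_1 = 96, x1_1 = 46, y1_1 = 186, cx_2 = 206, cy_2 = 192, r_2 = 62, x1_3 = 448, y1_3 = 312, cx_4 = 88, cy_4 = 330, r_4 = 78, cy_5 = 230, r_5 = 60, x1_6 = 68, y1_6 = 286, x0_7 = 200, x0_8 = 232, y0_8 = 24, x1_8 = 322, y1_8 = 140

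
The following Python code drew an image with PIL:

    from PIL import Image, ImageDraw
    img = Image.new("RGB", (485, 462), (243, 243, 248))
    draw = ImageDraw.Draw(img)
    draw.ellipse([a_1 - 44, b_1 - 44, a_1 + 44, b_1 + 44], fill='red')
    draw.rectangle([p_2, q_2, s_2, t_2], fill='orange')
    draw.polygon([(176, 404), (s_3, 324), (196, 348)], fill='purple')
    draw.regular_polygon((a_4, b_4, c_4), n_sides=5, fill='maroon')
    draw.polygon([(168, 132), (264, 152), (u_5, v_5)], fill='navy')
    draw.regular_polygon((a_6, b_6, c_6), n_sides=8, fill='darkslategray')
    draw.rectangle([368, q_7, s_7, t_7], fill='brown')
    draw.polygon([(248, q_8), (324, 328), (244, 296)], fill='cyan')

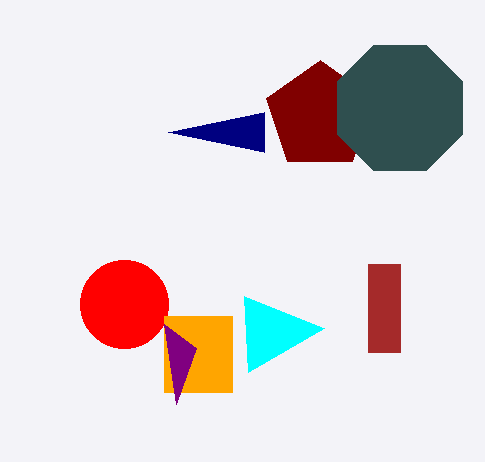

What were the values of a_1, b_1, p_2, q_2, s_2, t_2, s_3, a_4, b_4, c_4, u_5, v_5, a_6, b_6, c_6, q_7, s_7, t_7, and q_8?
a_1 = 124, b_1 = 304, p_2 = 164, q_2 = 316, s_2 = 232, t_2 = 392, s_3 = 164, a_4 = 320, b_4 = 116, c_4 = 56, u_5 = 264, v_5 = 112, a_6 = 400, b_6 = 108, c_6 = 68, q_7 = 264, s_7 = 400, t_7 = 352, q_8 = 372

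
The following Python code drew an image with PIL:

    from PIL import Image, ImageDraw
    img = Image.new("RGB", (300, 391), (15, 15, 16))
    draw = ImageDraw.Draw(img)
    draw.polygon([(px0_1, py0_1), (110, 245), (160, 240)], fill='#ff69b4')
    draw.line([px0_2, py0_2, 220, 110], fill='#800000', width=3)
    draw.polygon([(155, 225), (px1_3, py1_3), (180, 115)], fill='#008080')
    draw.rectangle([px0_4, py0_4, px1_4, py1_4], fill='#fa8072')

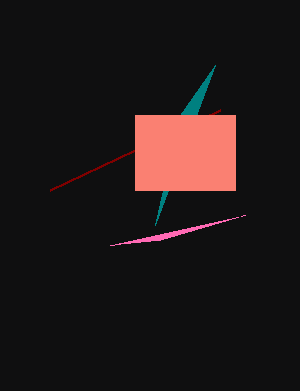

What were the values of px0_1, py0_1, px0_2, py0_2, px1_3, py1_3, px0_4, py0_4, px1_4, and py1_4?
px0_1 = 245
py0_1 = 215
px0_2 = 50
py0_2 = 190
px1_3 = 215
py1_3 = 65
px0_4 = 135
py0_4 = 115
px1_4 = 235
py1_4 = 190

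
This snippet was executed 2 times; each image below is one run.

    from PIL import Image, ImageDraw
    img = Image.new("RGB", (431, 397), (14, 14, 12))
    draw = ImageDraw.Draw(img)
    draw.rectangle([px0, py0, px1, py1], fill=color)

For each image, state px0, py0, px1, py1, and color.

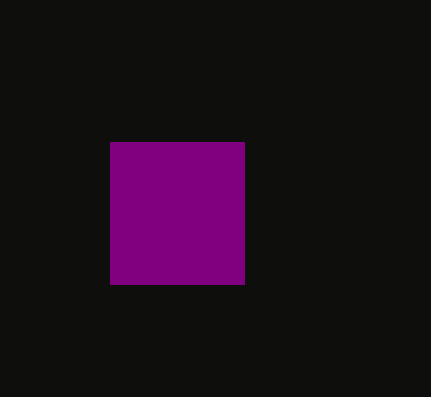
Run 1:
px0 = 110
py0 = 142
px1 = 244
py1 = 284
color = 'purple'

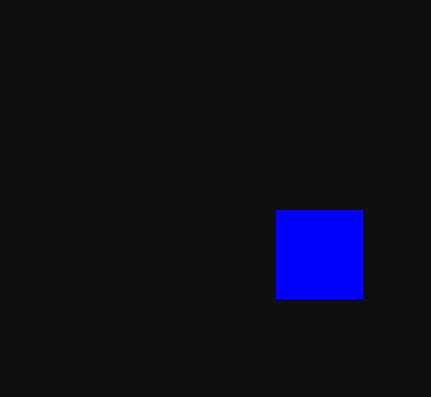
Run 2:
px0 = 276; py0 = 210; px1 = 362; py1 = 298; color = 'blue'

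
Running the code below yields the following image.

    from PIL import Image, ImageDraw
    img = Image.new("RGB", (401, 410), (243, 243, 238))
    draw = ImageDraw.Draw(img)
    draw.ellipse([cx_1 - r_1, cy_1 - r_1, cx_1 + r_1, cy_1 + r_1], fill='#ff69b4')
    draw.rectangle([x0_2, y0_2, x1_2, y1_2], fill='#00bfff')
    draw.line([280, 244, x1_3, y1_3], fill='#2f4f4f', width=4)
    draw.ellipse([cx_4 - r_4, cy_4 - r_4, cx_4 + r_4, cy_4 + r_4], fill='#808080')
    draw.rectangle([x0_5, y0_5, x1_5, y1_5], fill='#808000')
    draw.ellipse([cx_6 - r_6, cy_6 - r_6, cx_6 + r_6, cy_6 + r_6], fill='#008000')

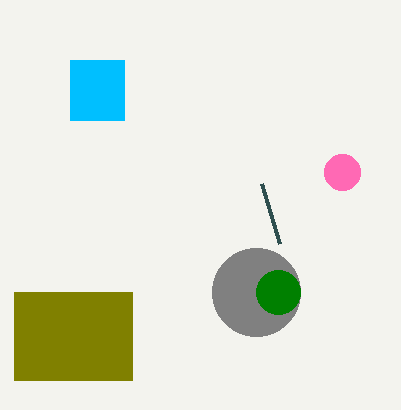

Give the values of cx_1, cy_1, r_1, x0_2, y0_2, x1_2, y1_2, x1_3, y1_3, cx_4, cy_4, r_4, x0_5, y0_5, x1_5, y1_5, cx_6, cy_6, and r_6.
cx_1 = 342
cy_1 = 172
r_1 = 18
x0_2 = 70
y0_2 = 60
x1_2 = 124
y1_2 = 120
x1_3 = 262
y1_3 = 184
cx_4 = 256
cy_4 = 292
r_4 = 44
x0_5 = 14
y0_5 = 292
x1_5 = 132
y1_5 = 380
cx_6 = 278
cy_6 = 292
r_6 = 22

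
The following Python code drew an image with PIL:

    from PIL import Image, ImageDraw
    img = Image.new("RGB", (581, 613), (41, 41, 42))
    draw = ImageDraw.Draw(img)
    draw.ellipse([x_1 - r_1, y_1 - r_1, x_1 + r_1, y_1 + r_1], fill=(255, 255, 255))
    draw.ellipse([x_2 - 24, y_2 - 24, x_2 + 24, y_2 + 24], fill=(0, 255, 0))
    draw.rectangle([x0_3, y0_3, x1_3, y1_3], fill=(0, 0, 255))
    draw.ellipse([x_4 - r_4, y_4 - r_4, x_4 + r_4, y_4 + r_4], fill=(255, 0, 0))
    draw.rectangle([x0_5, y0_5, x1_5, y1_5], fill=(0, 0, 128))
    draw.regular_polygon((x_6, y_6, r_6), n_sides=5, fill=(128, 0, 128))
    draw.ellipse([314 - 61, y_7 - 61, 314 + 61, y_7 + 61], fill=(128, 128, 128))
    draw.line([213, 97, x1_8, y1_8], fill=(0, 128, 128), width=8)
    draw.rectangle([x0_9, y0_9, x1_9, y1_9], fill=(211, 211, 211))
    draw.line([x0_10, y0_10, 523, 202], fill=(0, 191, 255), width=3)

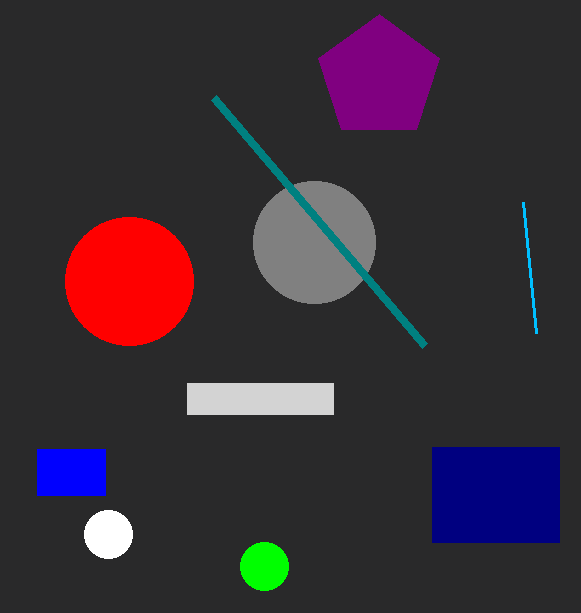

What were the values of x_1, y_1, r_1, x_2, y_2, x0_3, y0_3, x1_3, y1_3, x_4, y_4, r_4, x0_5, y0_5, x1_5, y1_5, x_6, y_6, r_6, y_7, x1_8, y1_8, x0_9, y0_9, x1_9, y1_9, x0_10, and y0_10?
x_1 = 108
y_1 = 534
r_1 = 24
x_2 = 264
y_2 = 566
x0_3 = 37
y0_3 = 449
x1_3 = 105
y1_3 = 495
x_4 = 129
y_4 = 281
r_4 = 64
x0_5 = 432
y0_5 = 447
x1_5 = 559
y1_5 = 542
x_6 = 379
y_6 = 78
r_6 = 64
y_7 = 242
x1_8 = 424
y1_8 = 345
x0_9 = 187
y0_9 = 383
x1_9 = 333
y1_9 = 414
x0_10 = 536
y0_10 = 333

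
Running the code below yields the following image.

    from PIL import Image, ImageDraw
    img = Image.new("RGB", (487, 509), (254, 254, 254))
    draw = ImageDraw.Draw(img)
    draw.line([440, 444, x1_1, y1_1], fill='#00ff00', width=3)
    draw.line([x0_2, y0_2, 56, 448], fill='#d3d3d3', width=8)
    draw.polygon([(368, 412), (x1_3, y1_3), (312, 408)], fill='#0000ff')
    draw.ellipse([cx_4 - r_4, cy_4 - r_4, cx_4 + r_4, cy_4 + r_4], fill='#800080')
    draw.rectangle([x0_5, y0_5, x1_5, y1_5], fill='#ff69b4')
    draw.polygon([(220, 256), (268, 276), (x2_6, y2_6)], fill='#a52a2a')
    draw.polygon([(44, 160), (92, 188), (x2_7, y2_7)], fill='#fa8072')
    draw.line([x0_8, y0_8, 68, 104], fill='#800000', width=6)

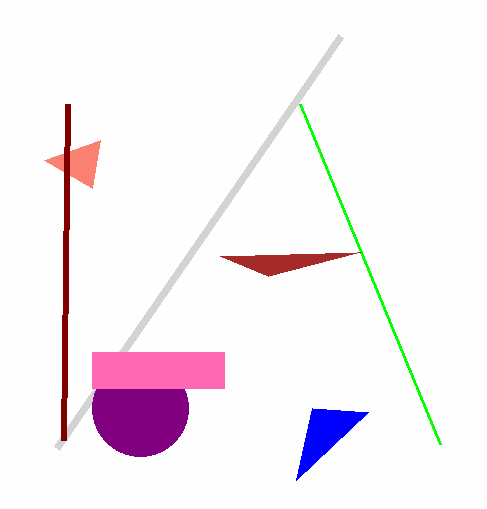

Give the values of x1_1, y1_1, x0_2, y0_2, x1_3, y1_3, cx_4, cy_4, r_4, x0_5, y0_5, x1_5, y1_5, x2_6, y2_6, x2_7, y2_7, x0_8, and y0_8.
x1_1 = 300, y1_1 = 104, x0_2 = 340, y0_2 = 36, x1_3 = 296, y1_3 = 480, cx_4 = 140, cy_4 = 408, r_4 = 48, x0_5 = 92, y0_5 = 352, x1_5 = 224, y1_5 = 388, x2_6 = 360, y2_6 = 252, x2_7 = 100, y2_7 = 140, x0_8 = 64, y0_8 = 440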